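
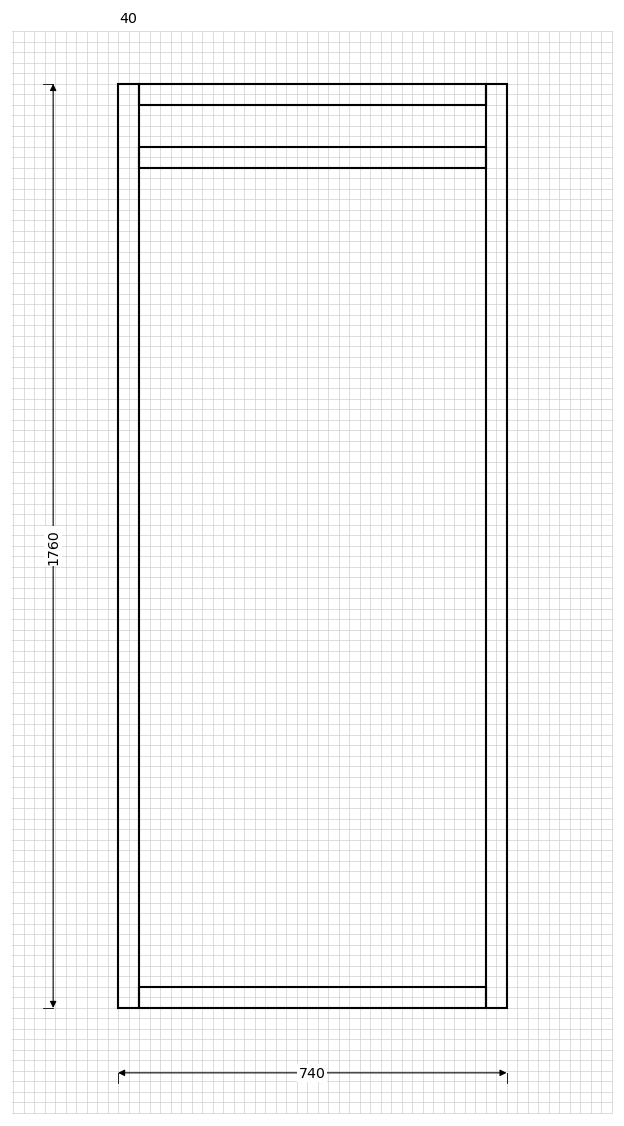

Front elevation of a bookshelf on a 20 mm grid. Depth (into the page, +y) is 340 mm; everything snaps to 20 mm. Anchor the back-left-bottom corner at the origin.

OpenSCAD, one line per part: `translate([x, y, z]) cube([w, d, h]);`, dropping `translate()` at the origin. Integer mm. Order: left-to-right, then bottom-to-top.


cube([40, 340, 1760]);
translate([40, 0, 0]) cube([660, 340, 40]);
translate([40, 0, 1600]) cube([660, 340, 40]);
translate([40, 0, 1720]) cube([660, 340, 40]);
translate([700, 0, 0]) cube([40, 340, 1760]);


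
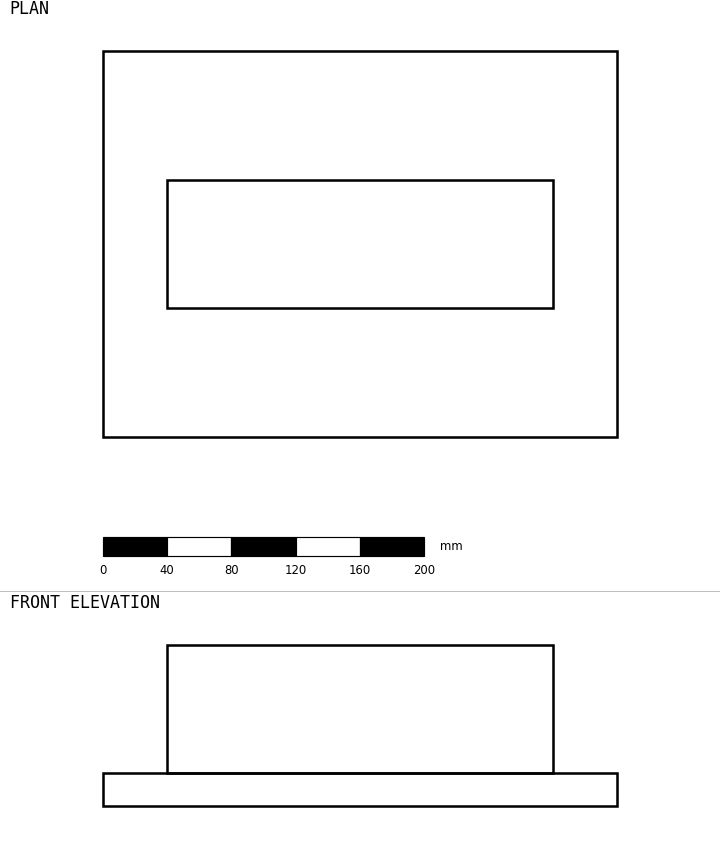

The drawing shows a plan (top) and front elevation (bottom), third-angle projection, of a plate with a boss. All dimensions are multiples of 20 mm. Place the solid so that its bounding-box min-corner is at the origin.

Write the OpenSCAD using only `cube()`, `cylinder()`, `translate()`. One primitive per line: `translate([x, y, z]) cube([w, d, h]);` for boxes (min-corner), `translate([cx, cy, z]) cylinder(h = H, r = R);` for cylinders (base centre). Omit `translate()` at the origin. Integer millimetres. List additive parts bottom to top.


cube([320, 240, 20]);
translate([40, 80, 20]) cube([240, 80, 80]);


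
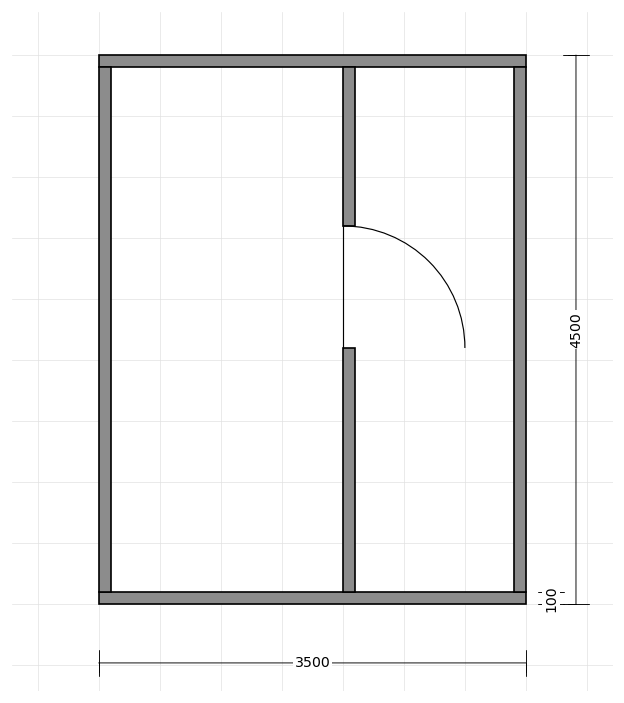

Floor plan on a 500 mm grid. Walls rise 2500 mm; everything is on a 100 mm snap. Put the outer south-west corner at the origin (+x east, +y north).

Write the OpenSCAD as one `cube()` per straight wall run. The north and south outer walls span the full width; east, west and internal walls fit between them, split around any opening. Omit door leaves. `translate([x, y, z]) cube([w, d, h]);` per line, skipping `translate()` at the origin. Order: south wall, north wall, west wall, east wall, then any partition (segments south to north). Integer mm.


cube([3500, 100, 2500]);
translate([0, 4400, 0]) cube([3500, 100, 2500]);
translate([0, 100, 0]) cube([100, 4300, 2500]);
translate([3400, 100, 0]) cube([100, 4300, 2500]);
translate([2000, 100, 0]) cube([100, 2000, 2500]);
translate([2000, 3100, 0]) cube([100, 1300, 2500]);


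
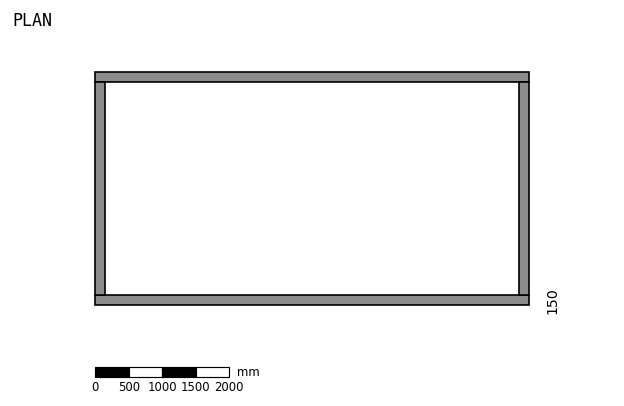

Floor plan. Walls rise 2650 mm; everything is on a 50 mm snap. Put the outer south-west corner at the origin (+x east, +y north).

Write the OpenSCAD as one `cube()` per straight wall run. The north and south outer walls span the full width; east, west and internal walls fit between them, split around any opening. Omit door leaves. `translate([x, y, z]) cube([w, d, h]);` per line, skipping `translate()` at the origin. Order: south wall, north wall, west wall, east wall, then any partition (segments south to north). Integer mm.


cube([6500, 150, 2650]);
translate([0, 3350, 0]) cube([6500, 150, 2650]);
translate([0, 150, 0]) cube([150, 3200, 2650]);
translate([6350, 150, 0]) cube([150, 3200, 2650]);


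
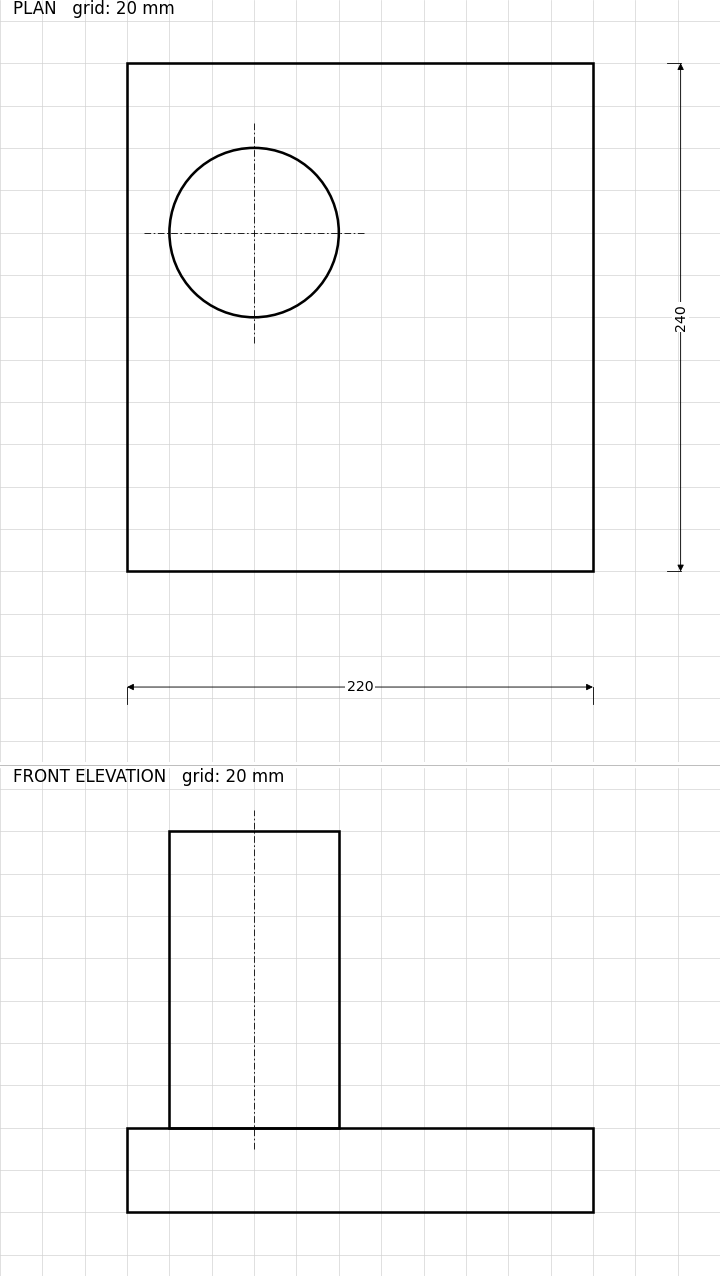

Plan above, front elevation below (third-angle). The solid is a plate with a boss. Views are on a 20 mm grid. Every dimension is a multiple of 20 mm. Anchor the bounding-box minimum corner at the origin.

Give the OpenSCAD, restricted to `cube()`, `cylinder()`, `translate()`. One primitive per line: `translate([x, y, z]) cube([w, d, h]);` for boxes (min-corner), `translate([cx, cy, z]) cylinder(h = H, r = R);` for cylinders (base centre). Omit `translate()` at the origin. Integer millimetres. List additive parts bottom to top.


cube([220, 240, 40]);
translate([60, 160, 40]) cylinder(h = 140, r = 40);


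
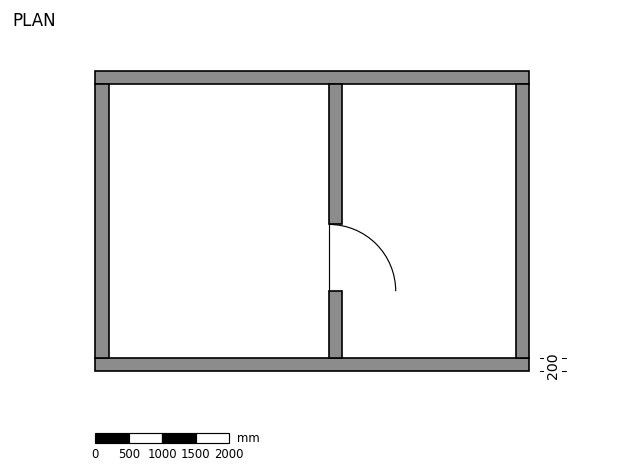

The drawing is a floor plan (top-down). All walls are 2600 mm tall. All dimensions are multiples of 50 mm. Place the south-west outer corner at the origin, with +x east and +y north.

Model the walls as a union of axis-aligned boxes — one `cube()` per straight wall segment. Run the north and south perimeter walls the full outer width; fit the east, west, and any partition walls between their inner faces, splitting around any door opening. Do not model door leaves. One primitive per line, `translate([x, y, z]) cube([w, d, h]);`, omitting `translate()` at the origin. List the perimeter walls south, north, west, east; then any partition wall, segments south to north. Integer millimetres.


cube([6500, 200, 2600]);
translate([0, 4300, 0]) cube([6500, 200, 2600]);
translate([0, 200, 0]) cube([200, 4100, 2600]);
translate([6300, 200, 0]) cube([200, 4100, 2600]);
translate([3500, 200, 0]) cube([200, 1000, 2600]);
translate([3500, 2200, 0]) cube([200, 2100, 2600]);


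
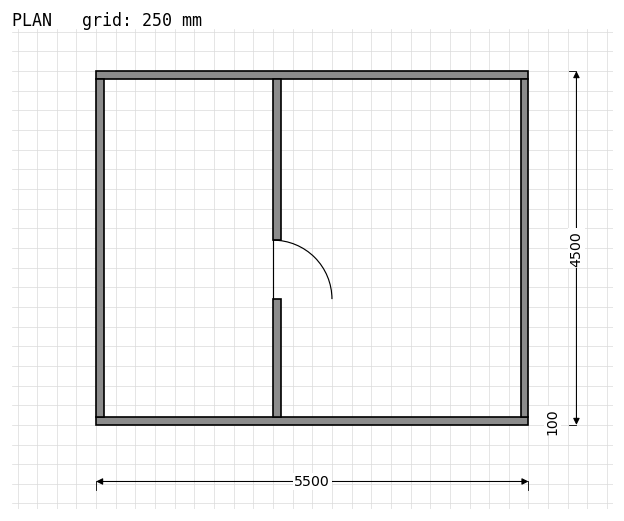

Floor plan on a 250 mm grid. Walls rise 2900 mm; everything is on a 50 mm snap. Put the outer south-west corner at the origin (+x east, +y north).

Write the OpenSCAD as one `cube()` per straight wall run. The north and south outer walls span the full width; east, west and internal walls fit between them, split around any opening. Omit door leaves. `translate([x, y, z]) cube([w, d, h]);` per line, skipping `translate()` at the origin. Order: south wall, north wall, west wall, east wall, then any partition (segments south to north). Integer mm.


cube([5500, 100, 2900]);
translate([0, 4400, 0]) cube([5500, 100, 2900]);
translate([0, 100, 0]) cube([100, 4300, 2900]);
translate([5400, 100, 0]) cube([100, 4300, 2900]);
translate([2250, 100, 0]) cube([100, 1500, 2900]);
translate([2250, 2350, 0]) cube([100, 2050, 2900]);


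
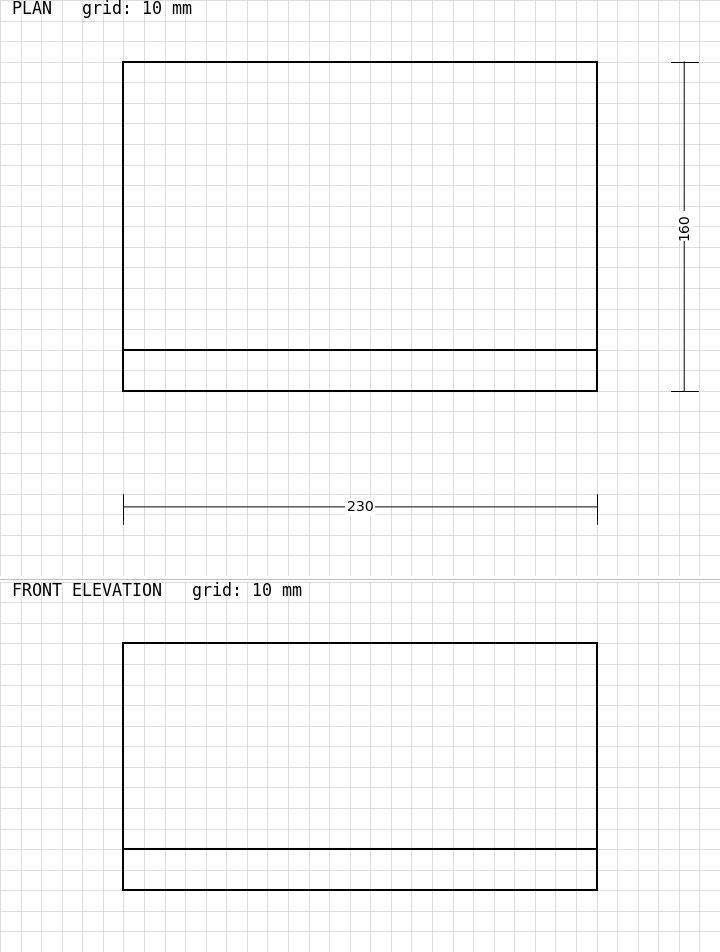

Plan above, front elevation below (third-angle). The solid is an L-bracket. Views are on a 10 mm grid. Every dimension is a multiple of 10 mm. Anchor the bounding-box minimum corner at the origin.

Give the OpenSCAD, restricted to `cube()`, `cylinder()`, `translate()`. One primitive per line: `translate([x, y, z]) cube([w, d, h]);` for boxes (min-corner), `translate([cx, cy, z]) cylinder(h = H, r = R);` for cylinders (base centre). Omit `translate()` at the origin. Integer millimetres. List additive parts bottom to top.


cube([230, 160, 20]);
translate([0, 0, 20]) cube([230, 20, 100]);


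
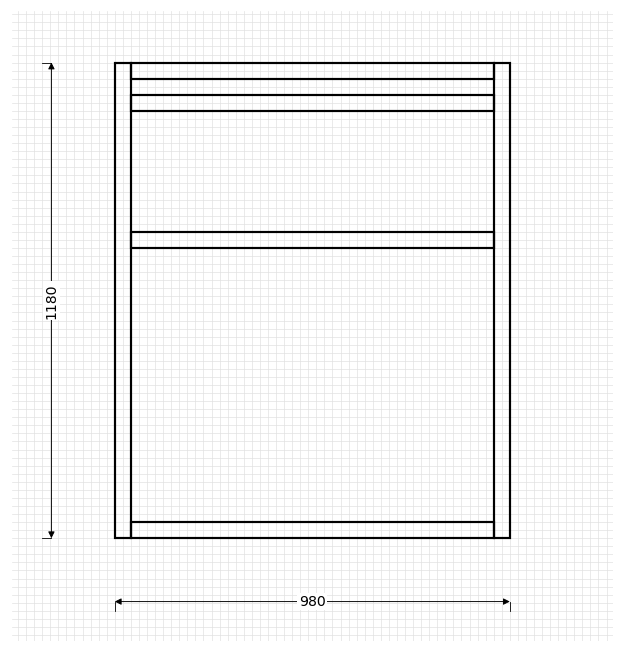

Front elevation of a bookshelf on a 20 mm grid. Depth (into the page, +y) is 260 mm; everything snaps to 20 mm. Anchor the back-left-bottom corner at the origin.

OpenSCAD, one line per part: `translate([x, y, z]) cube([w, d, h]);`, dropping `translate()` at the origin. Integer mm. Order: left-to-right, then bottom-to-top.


cube([40, 260, 1180]);
translate([40, 0, 0]) cube([900, 260, 40]);
translate([40, 0, 720]) cube([900, 260, 40]);
translate([40, 0, 1060]) cube([900, 260, 40]);
translate([40, 0, 1140]) cube([900, 260, 40]);
translate([940, 0, 0]) cube([40, 260, 1180]);


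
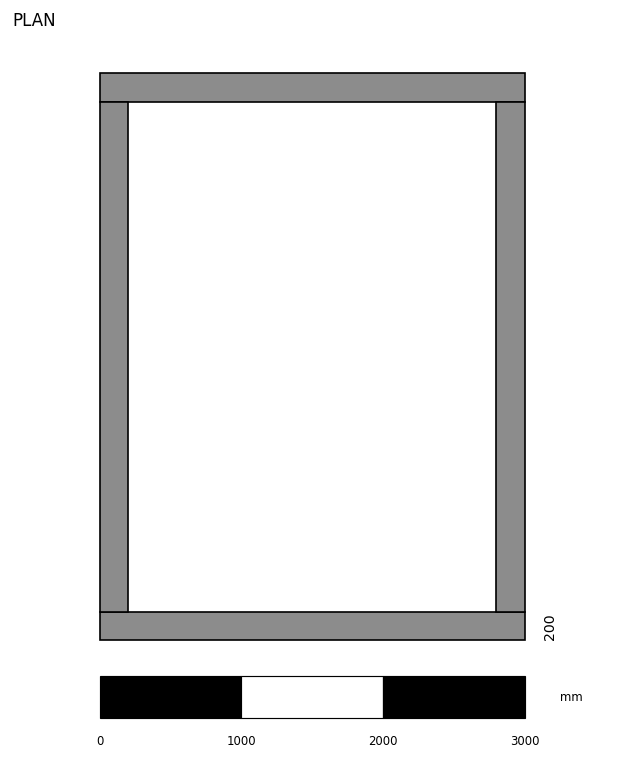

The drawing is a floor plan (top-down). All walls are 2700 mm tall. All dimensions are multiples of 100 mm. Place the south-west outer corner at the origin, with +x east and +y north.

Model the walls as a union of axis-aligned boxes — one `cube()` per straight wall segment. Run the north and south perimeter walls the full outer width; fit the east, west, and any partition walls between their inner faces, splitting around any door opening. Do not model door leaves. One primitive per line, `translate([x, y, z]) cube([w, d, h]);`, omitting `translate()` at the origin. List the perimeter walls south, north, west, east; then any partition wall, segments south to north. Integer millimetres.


cube([3000, 200, 2700]);
translate([0, 3800, 0]) cube([3000, 200, 2700]);
translate([0, 200, 0]) cube([200, 3600, 2700]);
translate([2800, 200, 0]) cube([200, 3600, 2700]);


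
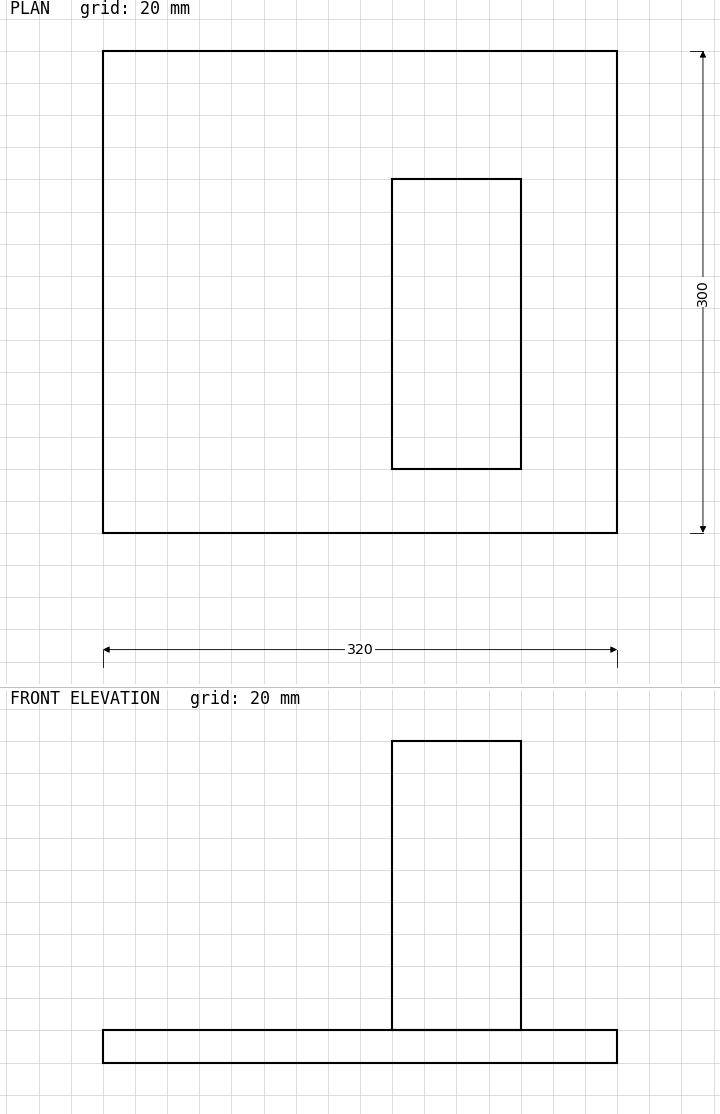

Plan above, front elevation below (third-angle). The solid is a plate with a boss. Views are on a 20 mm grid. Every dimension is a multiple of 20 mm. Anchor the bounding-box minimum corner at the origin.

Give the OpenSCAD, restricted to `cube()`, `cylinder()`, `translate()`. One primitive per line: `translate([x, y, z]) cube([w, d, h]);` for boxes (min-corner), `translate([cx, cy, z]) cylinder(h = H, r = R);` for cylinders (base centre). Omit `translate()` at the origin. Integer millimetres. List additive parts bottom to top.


cube([320, 300, 20]);
translate([180, 40, 20]) cube([80, 180, 180]);


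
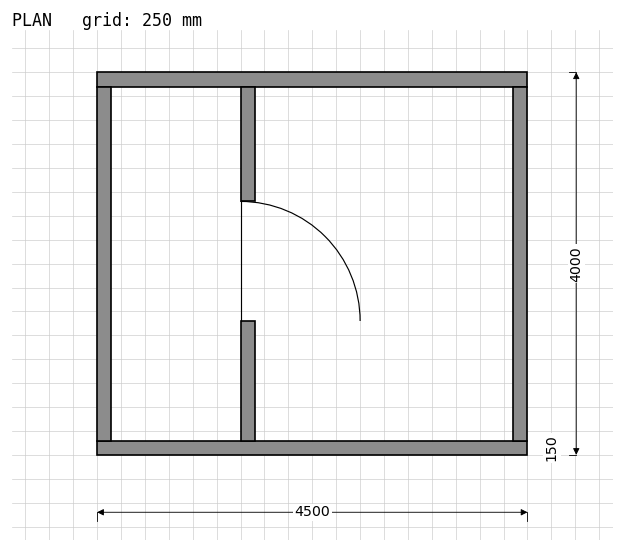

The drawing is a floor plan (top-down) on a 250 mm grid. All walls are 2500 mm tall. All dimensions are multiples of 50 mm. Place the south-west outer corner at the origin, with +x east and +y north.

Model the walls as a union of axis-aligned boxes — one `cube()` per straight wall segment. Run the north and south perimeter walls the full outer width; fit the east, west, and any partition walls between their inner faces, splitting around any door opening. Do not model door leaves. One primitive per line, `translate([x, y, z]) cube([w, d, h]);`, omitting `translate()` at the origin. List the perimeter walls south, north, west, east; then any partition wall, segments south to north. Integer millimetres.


cube([4500, 150, 2500]);
translate([0, 3850, 0]) cube([4500, 150, 2500]);
translate([0, 150, 0]) cube([150, 3700, 2500]);
translate([4350, 150, 0]) cube([150, 3700, 2500]);
translate([1500, 150, 0]) cube([150, 1250, 2500]);
translate([1500, 2650, 0]) cube([150, 1200, 2500]);


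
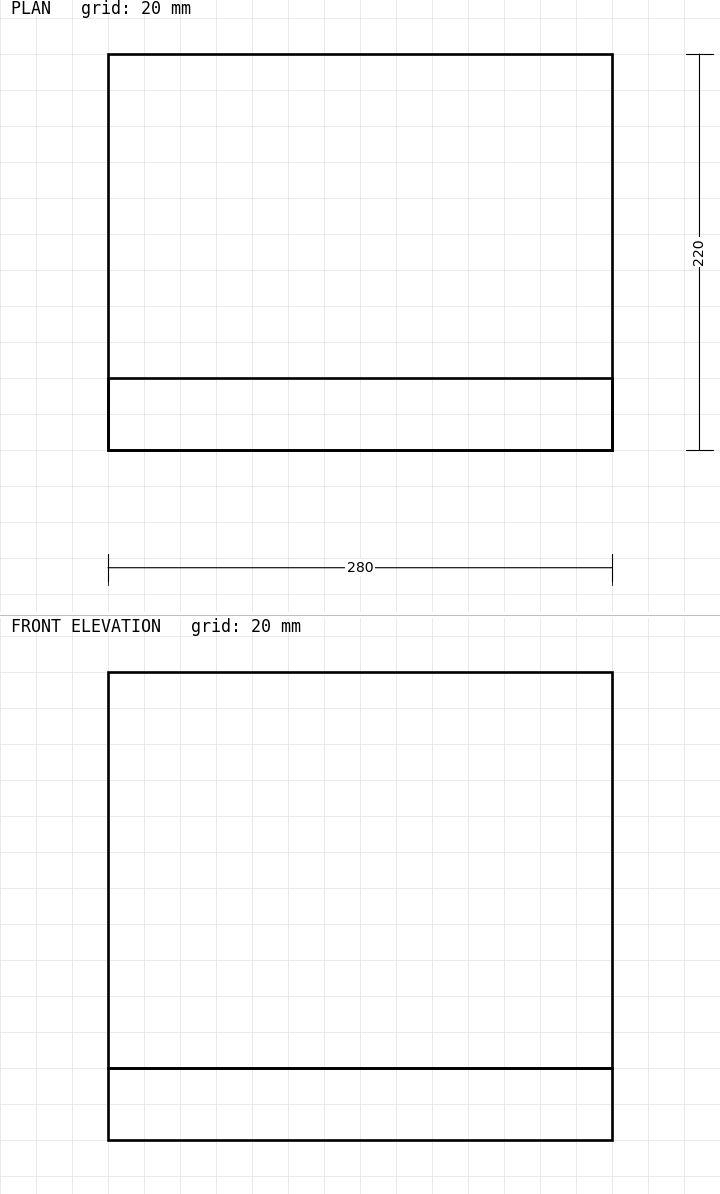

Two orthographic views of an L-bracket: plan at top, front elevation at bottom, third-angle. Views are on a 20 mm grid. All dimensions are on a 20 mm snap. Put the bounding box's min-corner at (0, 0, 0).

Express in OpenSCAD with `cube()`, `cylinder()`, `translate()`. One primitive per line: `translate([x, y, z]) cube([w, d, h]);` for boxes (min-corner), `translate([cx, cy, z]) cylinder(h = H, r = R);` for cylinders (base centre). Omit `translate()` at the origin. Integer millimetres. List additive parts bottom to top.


cube([280, 220, 40]);
translate([0, 0, 40]) cube([280, 40, 220]);


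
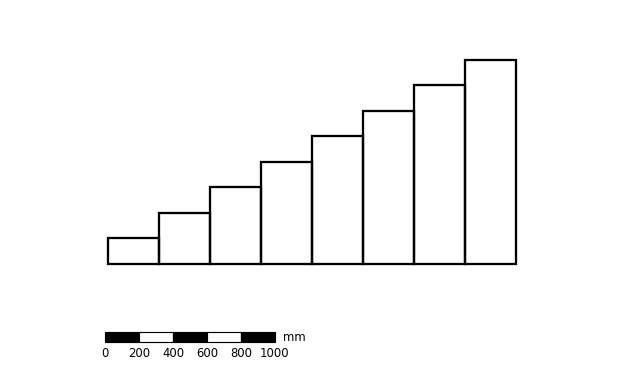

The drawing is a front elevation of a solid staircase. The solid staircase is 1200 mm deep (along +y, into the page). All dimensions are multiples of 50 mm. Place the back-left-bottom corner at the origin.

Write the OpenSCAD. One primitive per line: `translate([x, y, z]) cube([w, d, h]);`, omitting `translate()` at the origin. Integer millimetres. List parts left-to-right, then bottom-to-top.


cube([300, 1200, 150]);
translate([300, 0, 0]) cube([300, 1200, 300]);
translate([600, 0, 0]) cube([300, 1200, 450]);
translate([900, 0, 0]) cube([300, 1200, 600]);
translate([1200, 0, 0]) cube([300, 1200, 750]);
translate([1500, 0, 0]) cube([300, 1200, 900]);
translate([1800, 0, 0]) cube([300, 1200, 1050]);
translate([2100, 0, 0]) cube([300, 1200, 1200]);


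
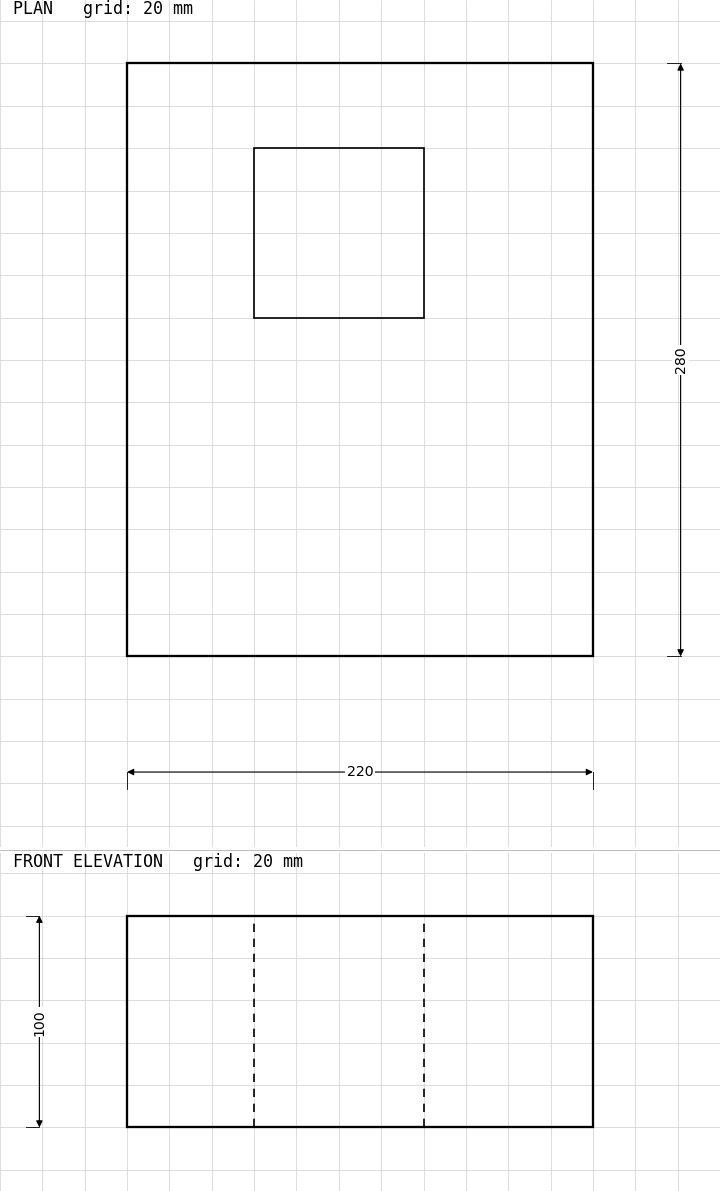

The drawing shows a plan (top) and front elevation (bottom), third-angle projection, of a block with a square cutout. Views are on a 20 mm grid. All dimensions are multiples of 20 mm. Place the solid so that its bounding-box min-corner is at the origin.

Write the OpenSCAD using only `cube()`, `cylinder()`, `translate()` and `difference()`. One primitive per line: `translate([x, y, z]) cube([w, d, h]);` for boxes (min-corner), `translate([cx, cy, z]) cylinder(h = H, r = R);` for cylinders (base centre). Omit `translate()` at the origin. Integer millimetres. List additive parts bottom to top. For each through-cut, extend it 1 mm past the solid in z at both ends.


difference() {
  cube([220, 280, 100]);
  translate([60, 160, -1]) cube([80, 80, 102]);
}


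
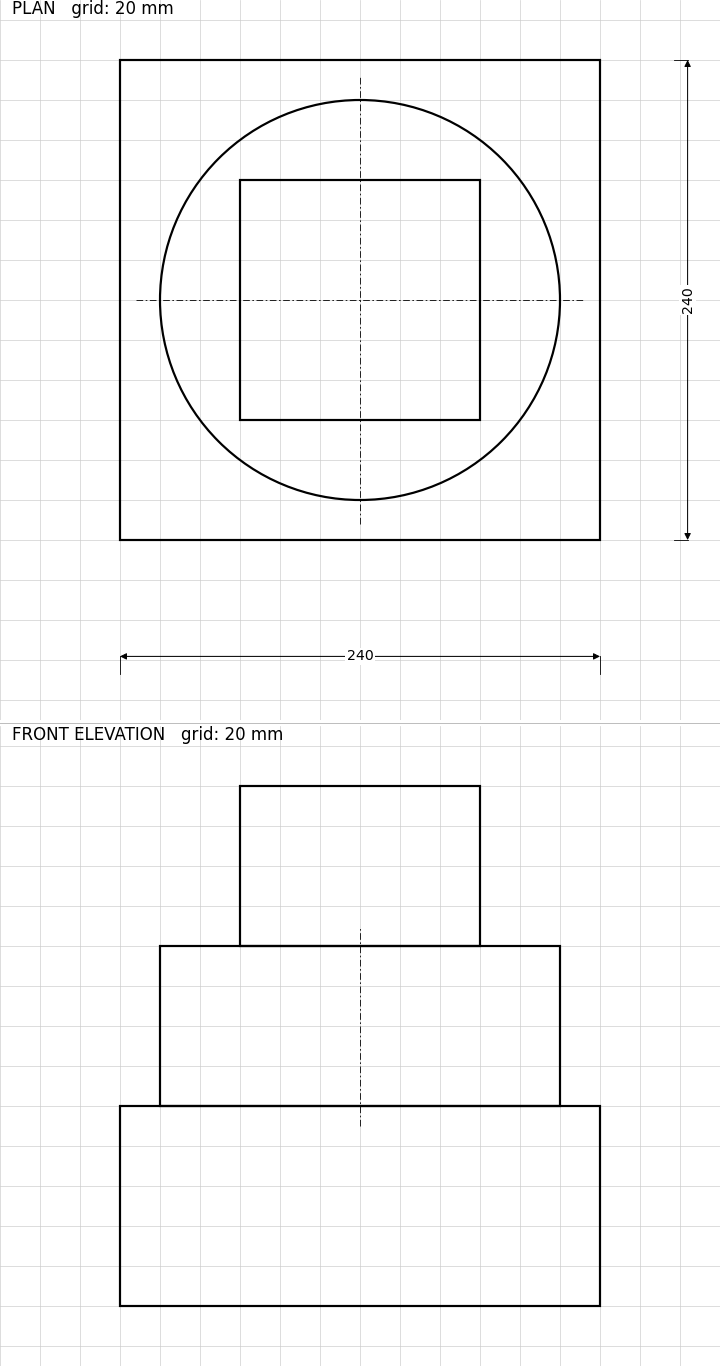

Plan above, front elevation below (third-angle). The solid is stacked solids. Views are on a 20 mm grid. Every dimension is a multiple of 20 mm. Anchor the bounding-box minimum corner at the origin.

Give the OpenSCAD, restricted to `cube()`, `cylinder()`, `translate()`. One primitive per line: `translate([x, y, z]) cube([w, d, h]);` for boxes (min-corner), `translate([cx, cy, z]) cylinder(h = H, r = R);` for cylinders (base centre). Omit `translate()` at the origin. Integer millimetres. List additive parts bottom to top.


cube([240, 240, 100]);
translate([120, 120, 100]) cylinder(h = 80, r = 100);
translate([60, 60, 180]) cube([120, 120, 80]);


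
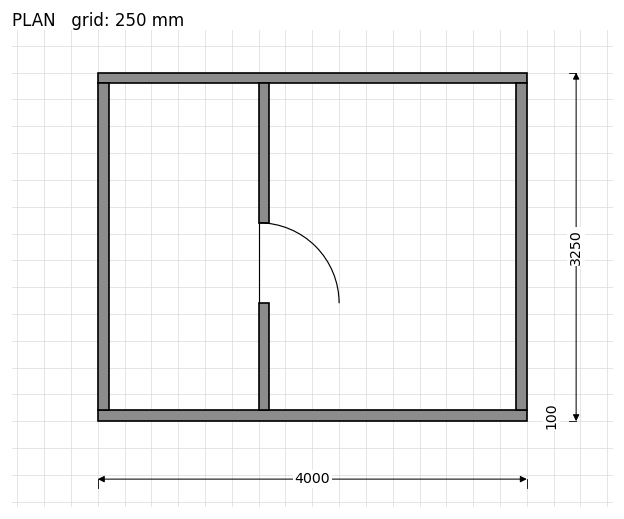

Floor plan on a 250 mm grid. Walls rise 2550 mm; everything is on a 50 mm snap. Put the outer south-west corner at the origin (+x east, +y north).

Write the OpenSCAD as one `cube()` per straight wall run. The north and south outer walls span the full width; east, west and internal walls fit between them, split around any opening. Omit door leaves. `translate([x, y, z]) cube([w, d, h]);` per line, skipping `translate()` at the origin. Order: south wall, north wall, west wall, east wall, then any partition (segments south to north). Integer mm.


cube([4000, 100, 2550]);
translate([0, 3150, 0]) cube([4000, 100, 2550]);
translate([0, 100, 0]) cube([100, 3050, 2550]);
translate([3900, 100, 0]) cube([100, 3050, 2550]);
translate([1500, 100, 0]) cube([100, 1000, 2550]);
translate([1500, 1850, 0]) cube([100, 1300, 2550]);


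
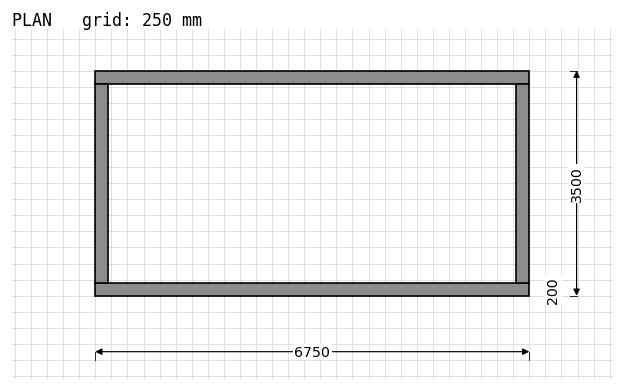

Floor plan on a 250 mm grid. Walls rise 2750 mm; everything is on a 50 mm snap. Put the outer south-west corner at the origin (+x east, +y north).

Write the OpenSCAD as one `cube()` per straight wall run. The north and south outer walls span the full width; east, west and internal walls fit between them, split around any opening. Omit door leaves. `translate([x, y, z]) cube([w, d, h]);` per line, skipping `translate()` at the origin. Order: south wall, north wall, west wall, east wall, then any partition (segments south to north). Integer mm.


cube([6750, 200, 2750]);
translate([0, 3300, 0]) cube([6750, 200, 2750]);
translate([0, 200, 0]) cube([200, 3100, 2750]);
translate([6550, 200, 0]) cube([200, 3100, 2750]);


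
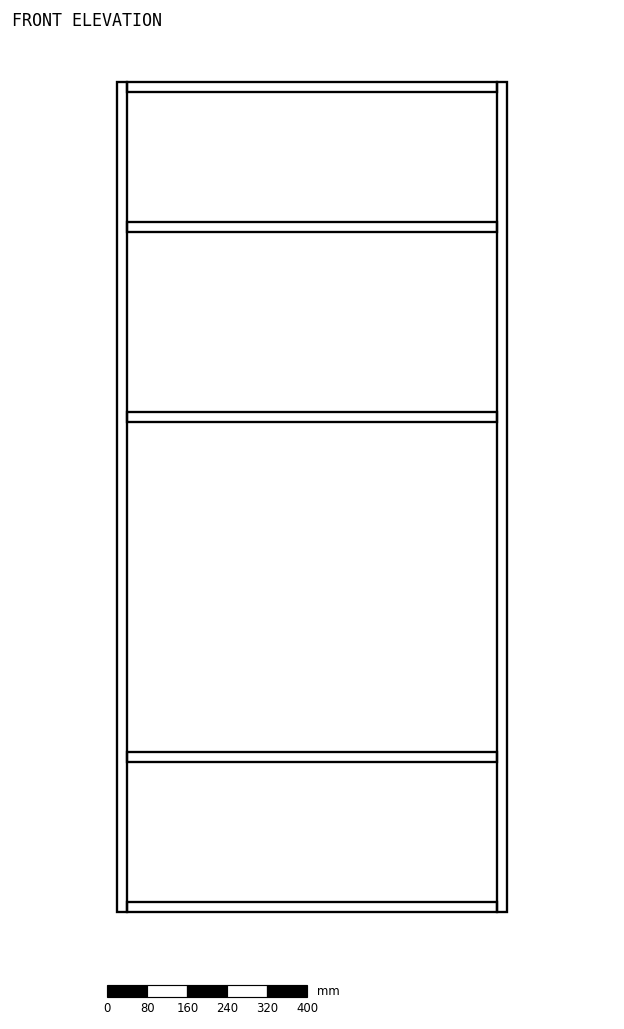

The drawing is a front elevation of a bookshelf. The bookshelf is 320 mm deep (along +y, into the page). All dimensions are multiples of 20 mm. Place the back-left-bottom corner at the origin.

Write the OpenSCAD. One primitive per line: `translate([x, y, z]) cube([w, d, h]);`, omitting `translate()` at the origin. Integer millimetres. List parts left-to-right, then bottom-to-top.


cube([20, 320, 1660]);
translate([20, 0, 0]) cube([740, 320, 20]);
translate([20, 0, 300]) cube([740, 320, 20]);
translate([20, 0, 980]) cube([740, 320, 20]);
translate([20, 0, 1360]) cube([740, 320, 20]);
translate([20, 0, 1640]) cube([740, 320, 20]);
translate([760, 0, 0]) cube([20, 320, 1660]);


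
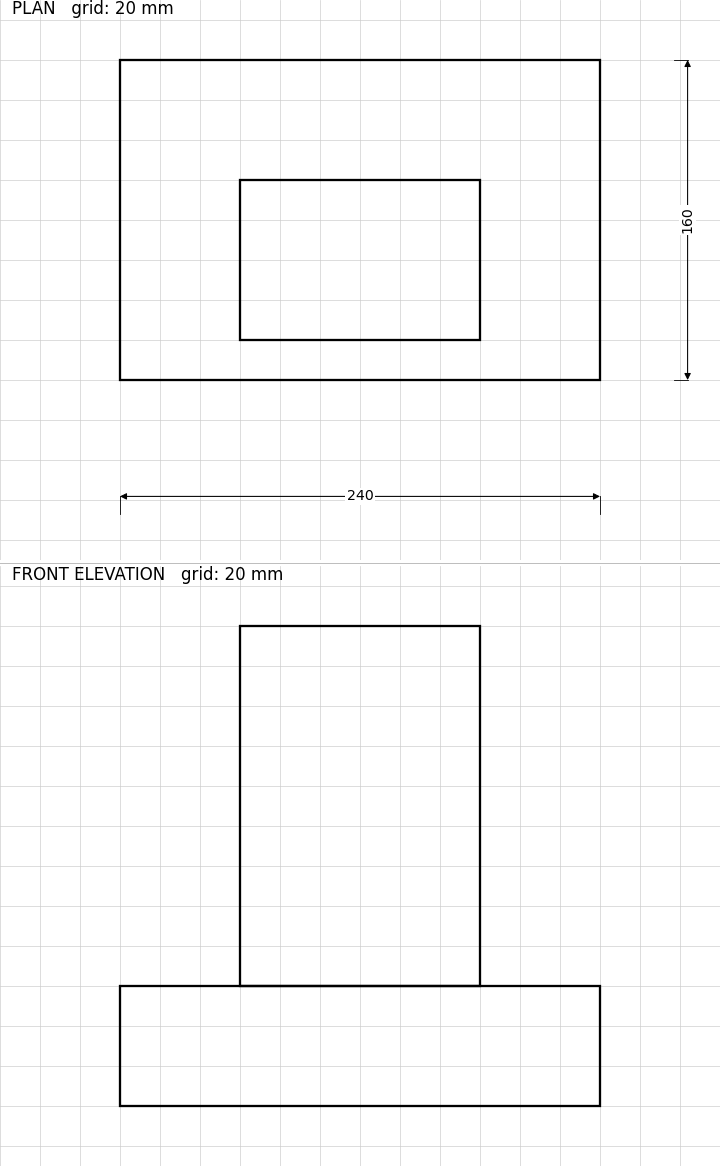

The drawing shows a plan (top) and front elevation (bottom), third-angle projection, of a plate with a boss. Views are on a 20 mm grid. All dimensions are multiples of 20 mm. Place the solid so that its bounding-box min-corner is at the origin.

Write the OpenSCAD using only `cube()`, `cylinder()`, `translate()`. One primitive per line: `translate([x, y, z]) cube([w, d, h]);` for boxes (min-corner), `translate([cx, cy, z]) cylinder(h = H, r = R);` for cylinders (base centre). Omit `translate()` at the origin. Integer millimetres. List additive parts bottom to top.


cube([240, 160, 60]);
translate([60, 20, 60]) cube([120, 80, 180]);


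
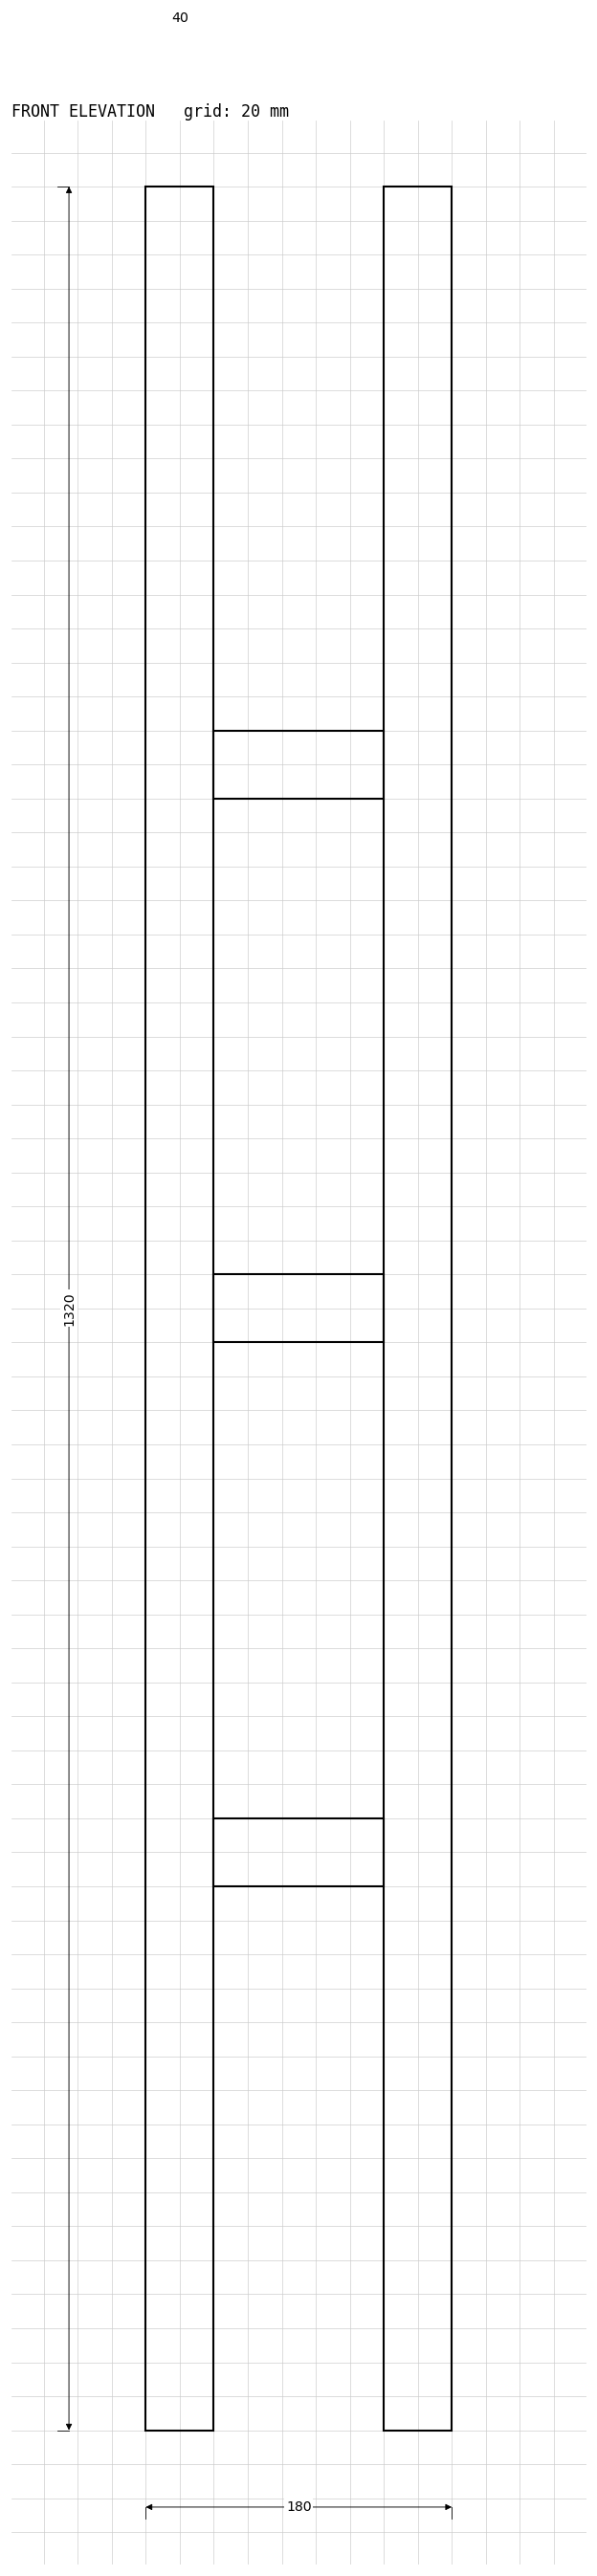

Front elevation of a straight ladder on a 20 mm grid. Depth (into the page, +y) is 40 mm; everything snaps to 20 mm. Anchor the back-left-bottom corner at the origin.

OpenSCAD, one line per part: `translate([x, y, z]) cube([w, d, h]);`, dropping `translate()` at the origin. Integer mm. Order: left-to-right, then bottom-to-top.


cube([40, 40, 1320]);
translate([40, 0, 320]) cube([100, 40, 40]);
translate([40, 0, 640]) cube([100, 40, 40]);
translate([40, 0, 960]) cube([100, 40, 40]);
translate([140, 0, 0]) cube([40, 40, 1320]);


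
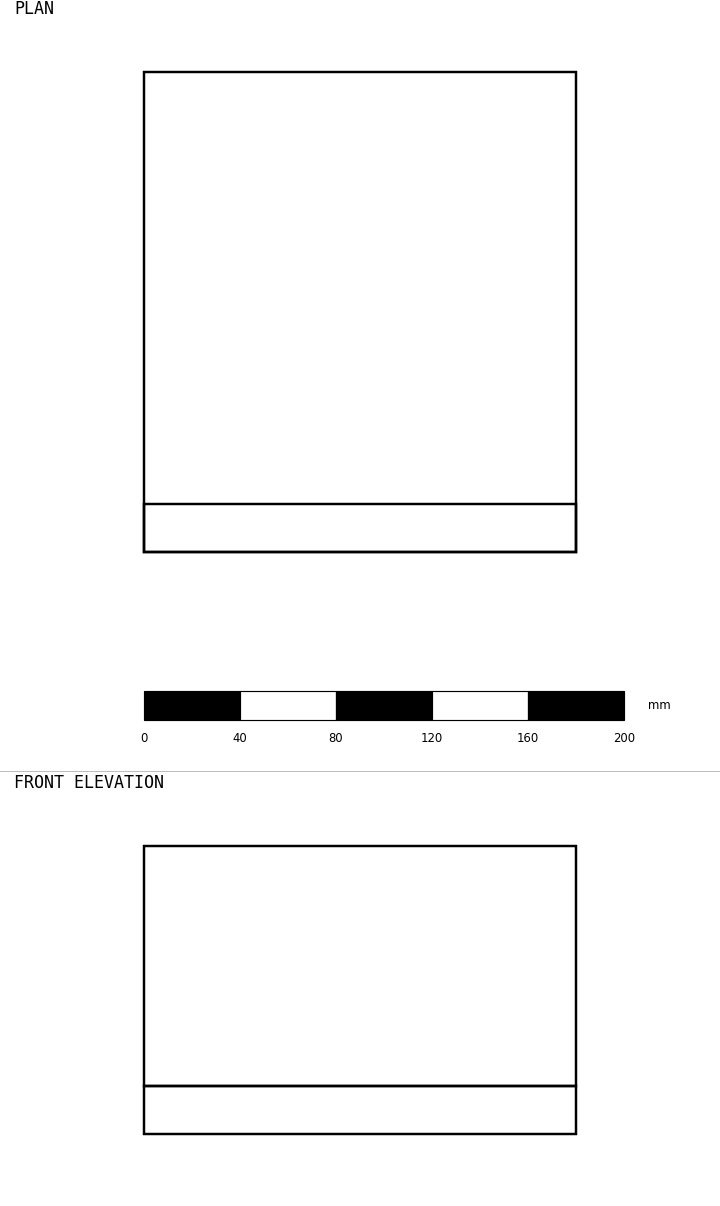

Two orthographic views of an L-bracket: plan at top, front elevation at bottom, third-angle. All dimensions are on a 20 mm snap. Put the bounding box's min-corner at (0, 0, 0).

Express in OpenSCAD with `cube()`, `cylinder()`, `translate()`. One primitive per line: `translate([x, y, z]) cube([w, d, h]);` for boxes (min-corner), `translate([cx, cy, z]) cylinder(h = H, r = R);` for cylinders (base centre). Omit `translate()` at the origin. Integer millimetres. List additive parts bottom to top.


cube([180, 200, 20]);
translate([0, 0, 20]) cube([180, 20, 100]);


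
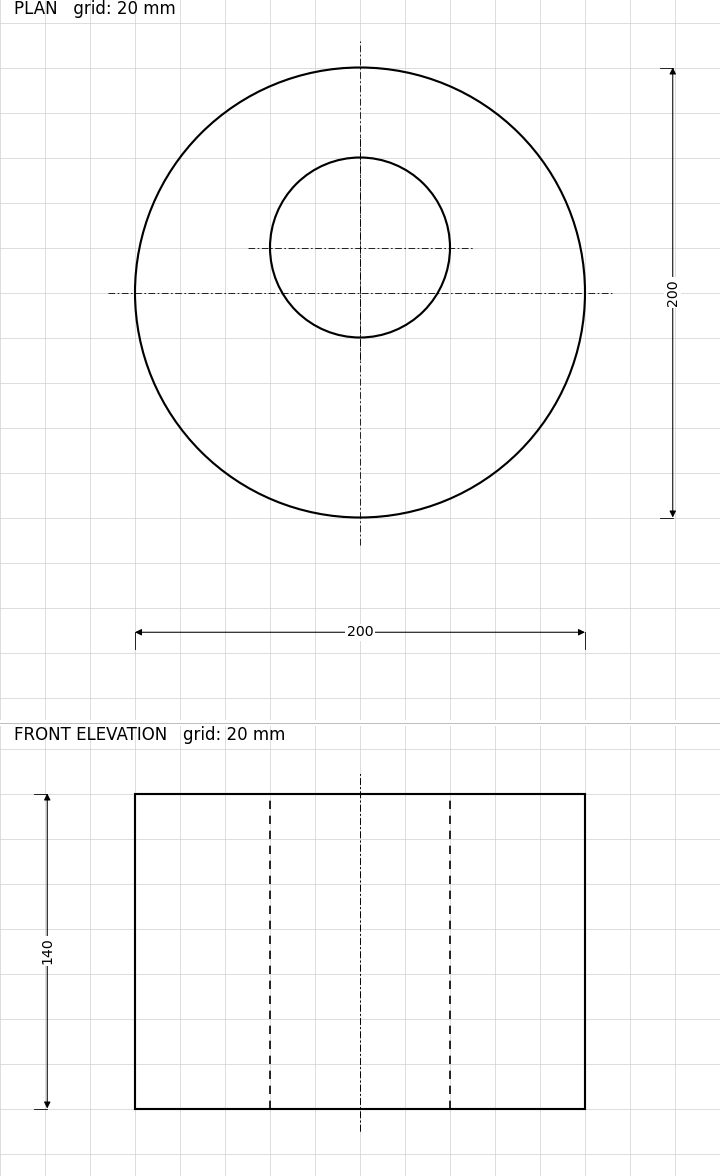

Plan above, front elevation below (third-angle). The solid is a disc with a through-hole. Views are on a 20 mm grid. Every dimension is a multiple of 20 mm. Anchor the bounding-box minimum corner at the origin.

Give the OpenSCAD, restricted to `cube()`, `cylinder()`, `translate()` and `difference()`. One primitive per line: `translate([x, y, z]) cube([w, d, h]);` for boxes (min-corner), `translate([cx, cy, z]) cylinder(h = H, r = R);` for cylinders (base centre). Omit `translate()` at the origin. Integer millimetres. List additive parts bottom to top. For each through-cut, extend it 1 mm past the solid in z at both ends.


difference() {
  translate([100, 100, 0]) cylinder(h = 140, r = 100);
  translate([100, 120, -1]) cylinder(h = 142, r = 40);
}


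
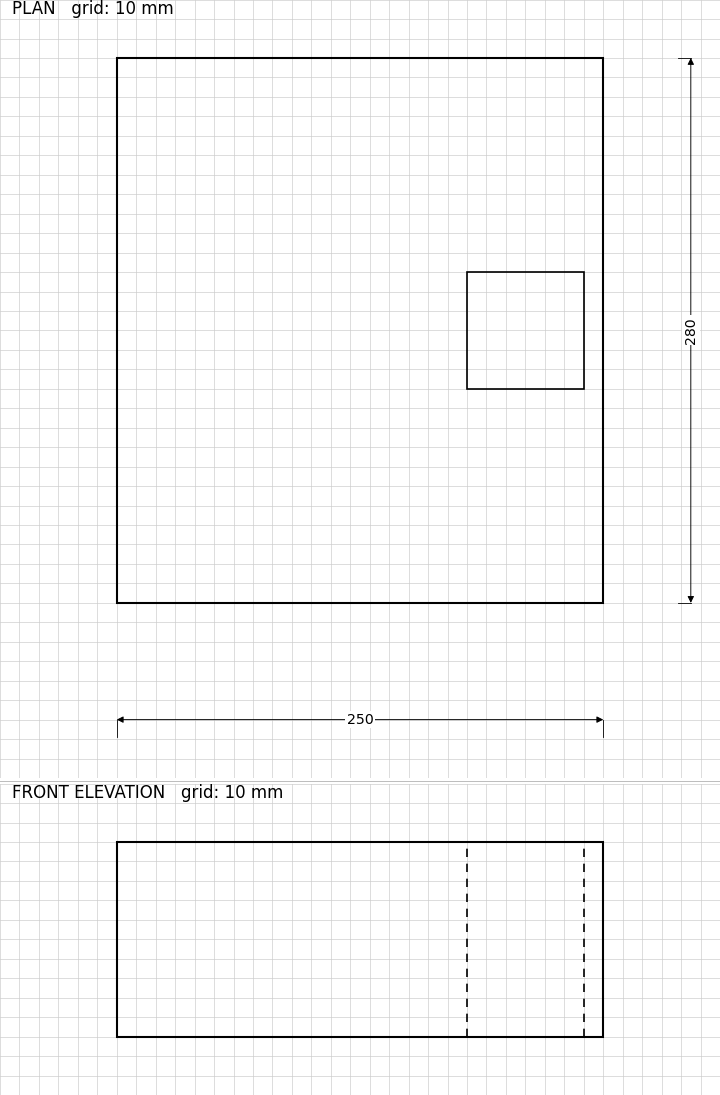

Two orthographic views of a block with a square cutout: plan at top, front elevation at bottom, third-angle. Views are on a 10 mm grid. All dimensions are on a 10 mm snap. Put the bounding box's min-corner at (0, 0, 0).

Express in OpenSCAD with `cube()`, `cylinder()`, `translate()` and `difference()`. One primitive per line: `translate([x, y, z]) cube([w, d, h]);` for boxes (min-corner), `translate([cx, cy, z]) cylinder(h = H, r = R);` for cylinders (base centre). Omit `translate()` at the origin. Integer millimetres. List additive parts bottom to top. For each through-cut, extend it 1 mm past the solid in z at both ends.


difference() {
  cube([250, 280, 100]);
  translate([180, 110, -1]) cube([60, 60, 102]);
}


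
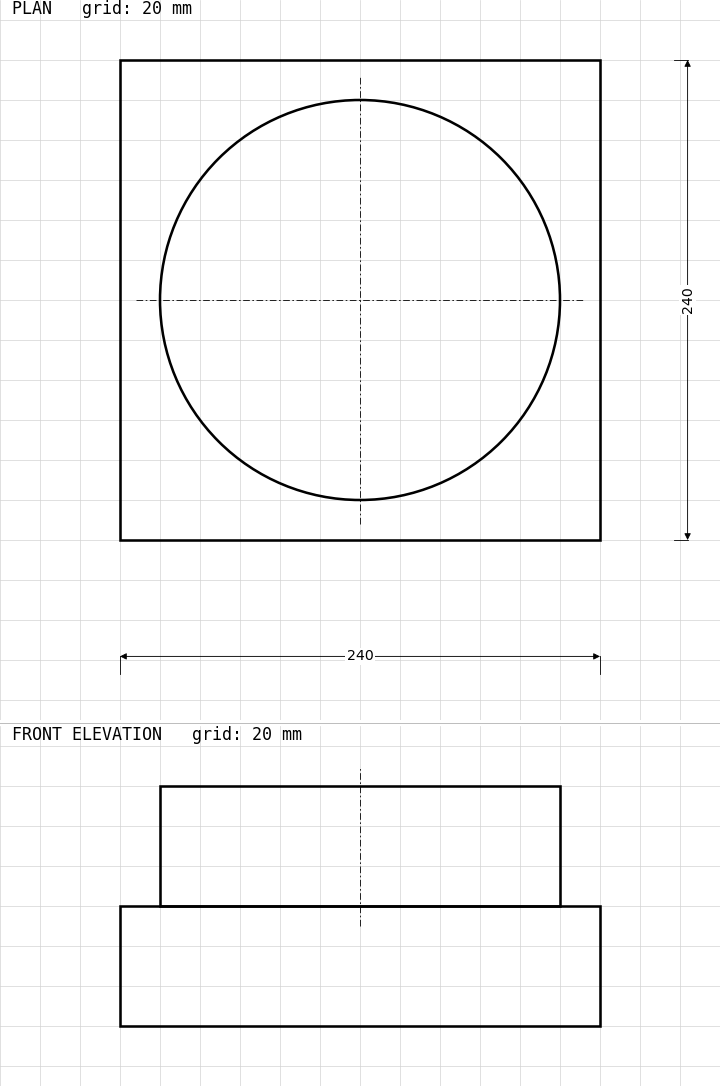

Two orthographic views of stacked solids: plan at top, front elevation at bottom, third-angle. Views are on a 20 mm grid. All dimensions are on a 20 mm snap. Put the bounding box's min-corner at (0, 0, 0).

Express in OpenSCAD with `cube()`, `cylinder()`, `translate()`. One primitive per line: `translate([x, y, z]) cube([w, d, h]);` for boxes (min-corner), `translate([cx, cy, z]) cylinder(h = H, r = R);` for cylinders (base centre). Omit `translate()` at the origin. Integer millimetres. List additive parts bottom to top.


cube([240, 240, 60]);
translate([120, 120, 60]) cylinder(h = 60, r = 100);


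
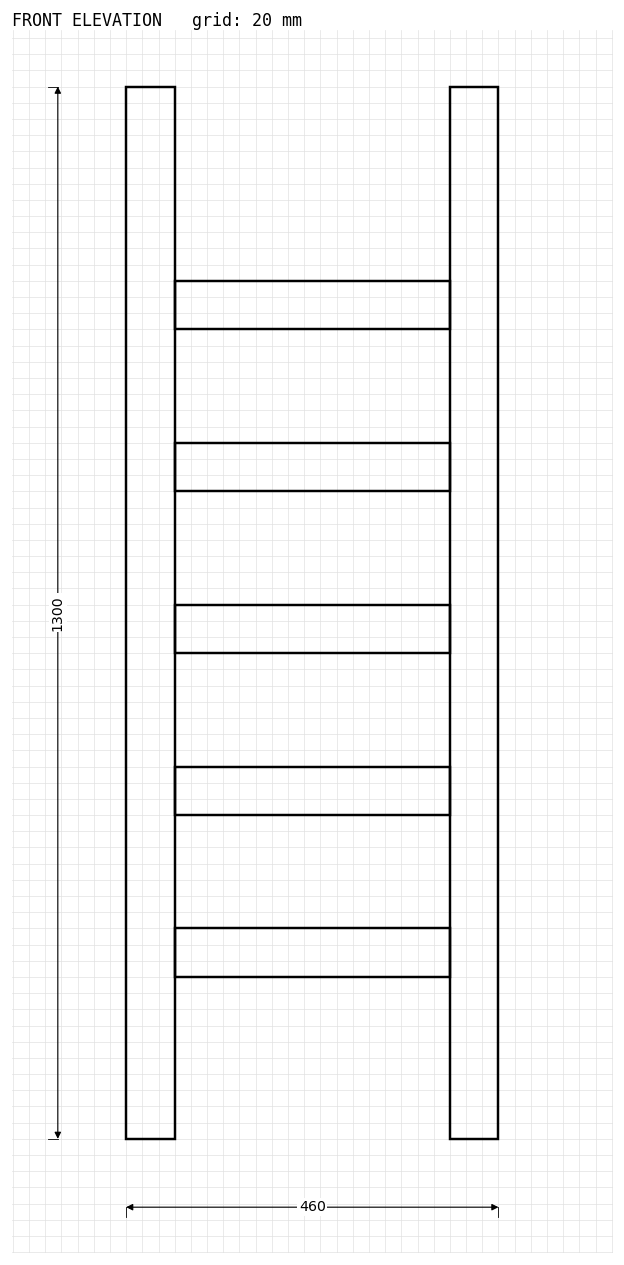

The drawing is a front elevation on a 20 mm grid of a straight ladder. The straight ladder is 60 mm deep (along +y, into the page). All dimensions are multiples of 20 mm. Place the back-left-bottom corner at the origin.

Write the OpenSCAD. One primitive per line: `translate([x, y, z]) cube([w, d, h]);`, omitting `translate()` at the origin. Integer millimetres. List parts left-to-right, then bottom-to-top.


cube([60, 60, 1300]);
translate([60, 0, 200]) cube([340, 60, 60]);
translate([60, 0, 400]) cube([340, 60, 60]);
translate([60, 0, 600]) cube([340, 60, 60]);
translate([60, 0, 800]) cube([340, 60, 60]);
translate([60, 0, 1000]) cube([340, 60, 60]);
translate([400, 0, 0]) cube([60, 60, 1300]);


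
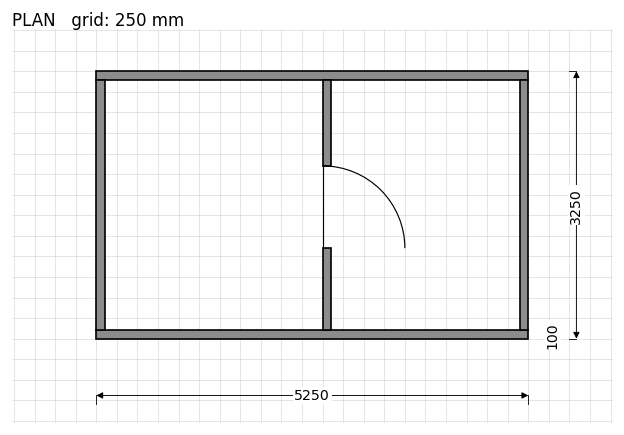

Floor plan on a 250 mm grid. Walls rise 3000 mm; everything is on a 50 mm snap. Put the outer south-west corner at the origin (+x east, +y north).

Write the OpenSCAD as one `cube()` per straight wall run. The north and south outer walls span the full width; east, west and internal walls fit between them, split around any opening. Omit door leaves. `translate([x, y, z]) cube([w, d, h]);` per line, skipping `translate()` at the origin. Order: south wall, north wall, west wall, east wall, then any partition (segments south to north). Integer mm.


cube([5250, 100, 3000]);
translate([0, 3150, 0]) cube([5250, 100, 3000]);
translate([0, 100, 0]) cube([100, 3050, 3000]);
translate([5150, 100, 0]) cube([100, 3050, 3000]);
translate([2750, 100, 0]) cube([100, 1000, 3000]);
translate([2750, 2100, 0]) cube([100, 1050, 3000]);


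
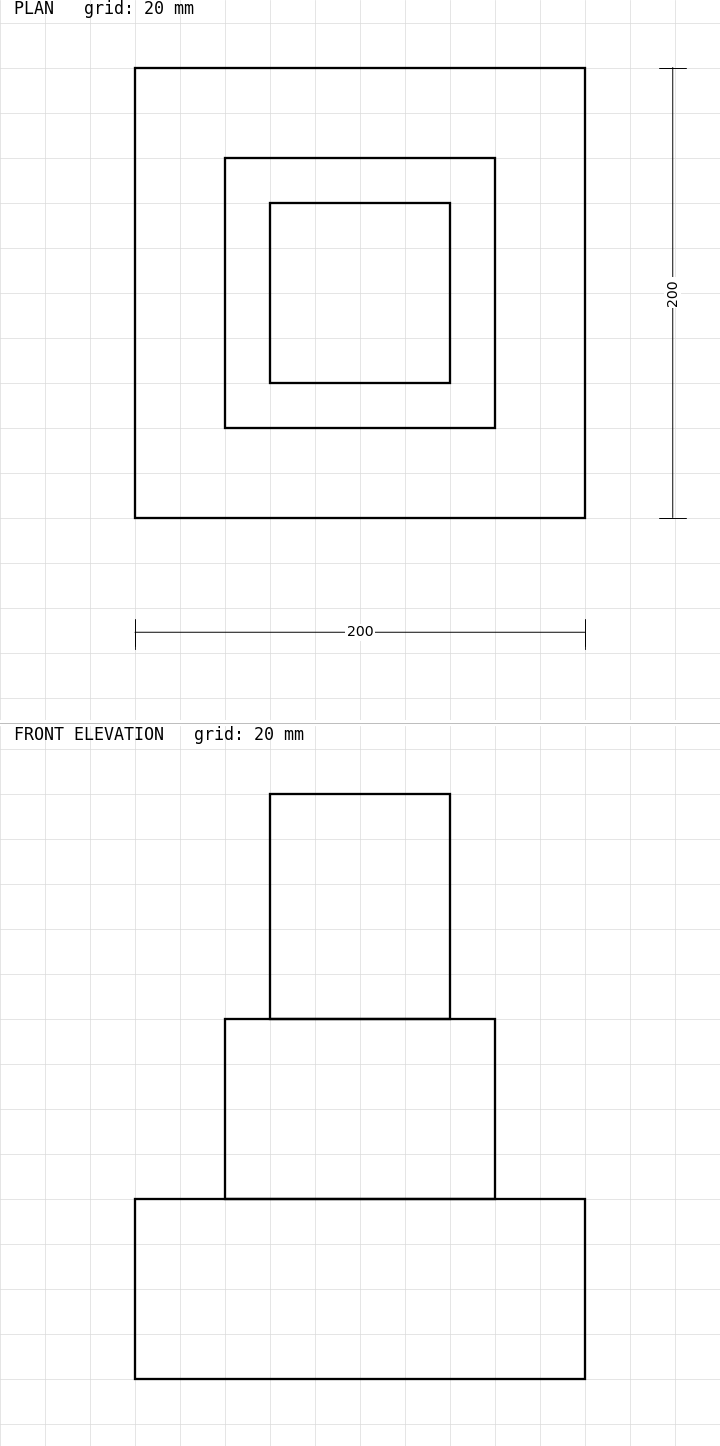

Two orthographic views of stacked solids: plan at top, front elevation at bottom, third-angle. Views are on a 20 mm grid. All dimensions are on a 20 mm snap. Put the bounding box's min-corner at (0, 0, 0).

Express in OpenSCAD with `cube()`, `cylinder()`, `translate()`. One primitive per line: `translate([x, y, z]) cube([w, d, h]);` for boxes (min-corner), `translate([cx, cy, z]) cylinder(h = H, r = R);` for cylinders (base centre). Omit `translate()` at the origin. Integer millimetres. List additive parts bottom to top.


cube([200, 200, 80]);
translate([40, 40, 80]) cube([120, 120, 80]);
translate([60, 60, 160]) cube([80, 80, 100]);


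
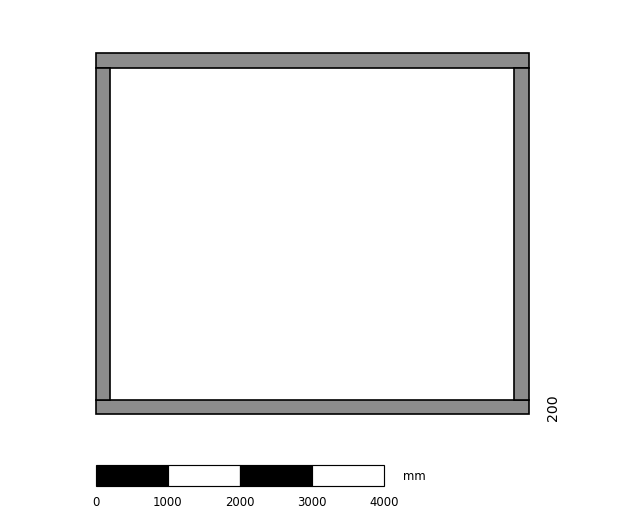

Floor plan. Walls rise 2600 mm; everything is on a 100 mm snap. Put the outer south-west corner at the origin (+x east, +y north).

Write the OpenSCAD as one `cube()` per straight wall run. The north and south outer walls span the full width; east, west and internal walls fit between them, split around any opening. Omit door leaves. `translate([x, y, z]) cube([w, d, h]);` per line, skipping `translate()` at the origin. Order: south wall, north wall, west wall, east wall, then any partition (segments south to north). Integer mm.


cube([6000, 200, 2600]);
translate([0, 4800, 0]) cube([6000, 200, 2600]);
translate([0, 200, 0]) cube([200, 4600, 2600]);
translate([5800, 200, 0]) cube([200, 4600, 2600]);


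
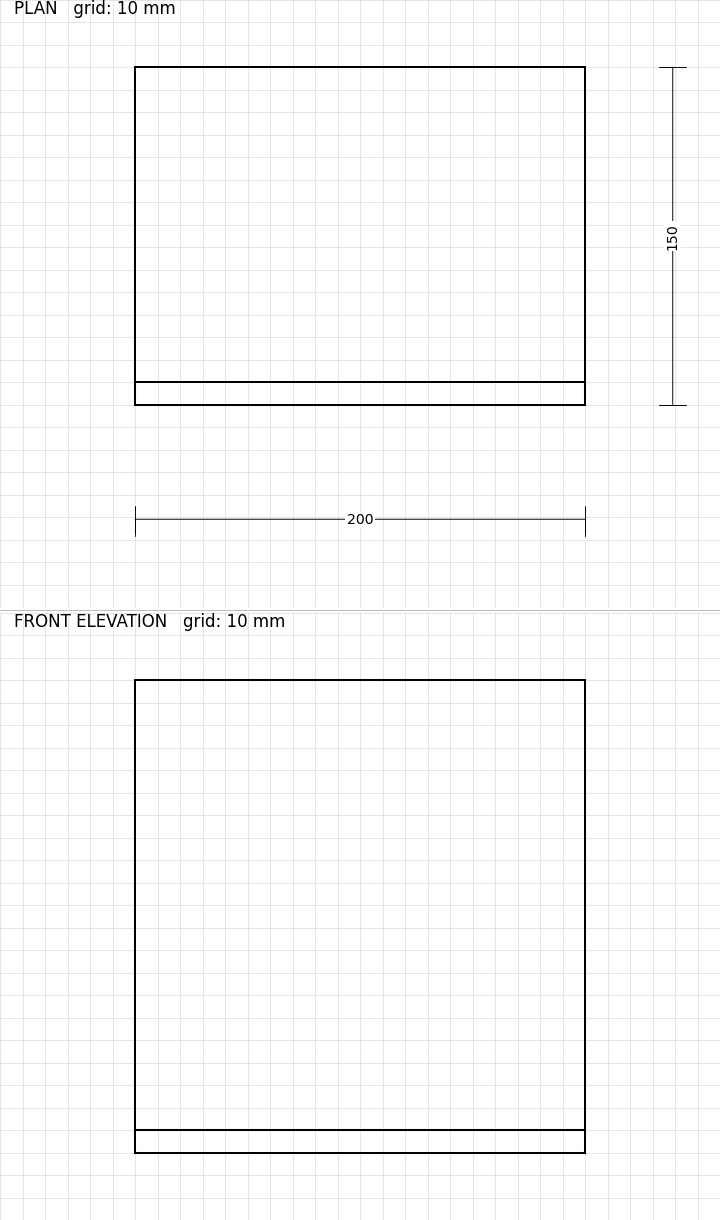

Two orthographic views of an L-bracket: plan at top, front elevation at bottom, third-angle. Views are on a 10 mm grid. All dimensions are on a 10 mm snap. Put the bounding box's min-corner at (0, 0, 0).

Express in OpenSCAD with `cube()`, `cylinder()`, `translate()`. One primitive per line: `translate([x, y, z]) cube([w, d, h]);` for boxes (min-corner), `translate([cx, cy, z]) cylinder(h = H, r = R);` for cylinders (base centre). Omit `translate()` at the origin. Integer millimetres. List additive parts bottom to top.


cube([200, 150, 10]);
translate([0, 0, 10]) cube([200, 10, 200]);


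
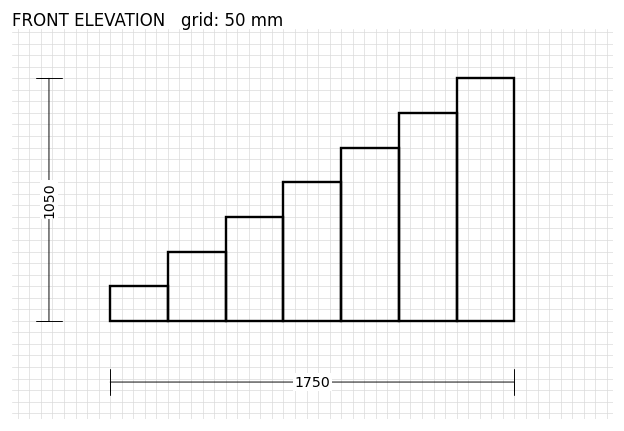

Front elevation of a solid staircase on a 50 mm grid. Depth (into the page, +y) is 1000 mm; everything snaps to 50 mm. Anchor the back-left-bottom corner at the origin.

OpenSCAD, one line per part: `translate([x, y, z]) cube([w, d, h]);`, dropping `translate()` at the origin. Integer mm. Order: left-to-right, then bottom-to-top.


cube([250, 1000, 150]);
translate([250, 0, 0]) cube([250, 1000, 300]);
translate([500, 0, 0]) cube([250, 1000, 450]);
translate([750, 0, 0]) cube([250, 1000, 600]);
translate([1000, 0, 0]) cube([250, 1000, 750]);
translate([1250, 0, 0]) cube([250, 1000, 900]);
translate([1500, 0, 0]) cube([250, 1000, 1050]);


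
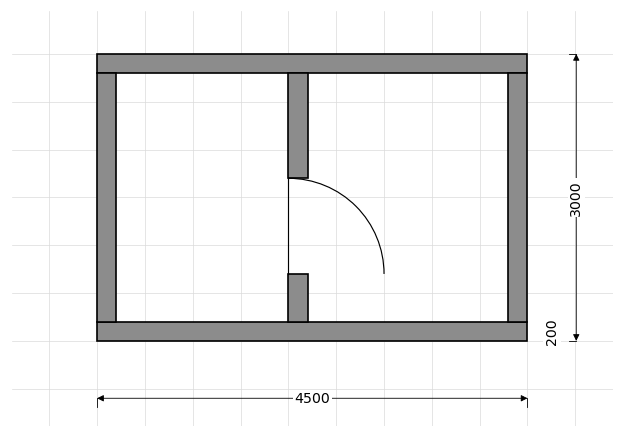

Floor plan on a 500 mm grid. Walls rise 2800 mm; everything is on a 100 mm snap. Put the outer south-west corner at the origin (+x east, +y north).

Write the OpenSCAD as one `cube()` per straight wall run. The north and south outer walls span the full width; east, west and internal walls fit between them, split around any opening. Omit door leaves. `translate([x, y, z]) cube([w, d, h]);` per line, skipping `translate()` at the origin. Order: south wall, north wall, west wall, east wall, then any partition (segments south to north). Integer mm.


cube([4500, 200, 2800]);
translate([0, 2800, 0]) cube([4500, 200, 2800]);
translate([0, 200, 0]) cube([200, 2600, 2800]);
translate([4300, 200, 0]) cube([200, 2600, 2800]);
translate([2000, 200, 0]) cube([200, 500, 2800]);
translate([2000, 1700, 0]) cube([200, 1100, 2800]);


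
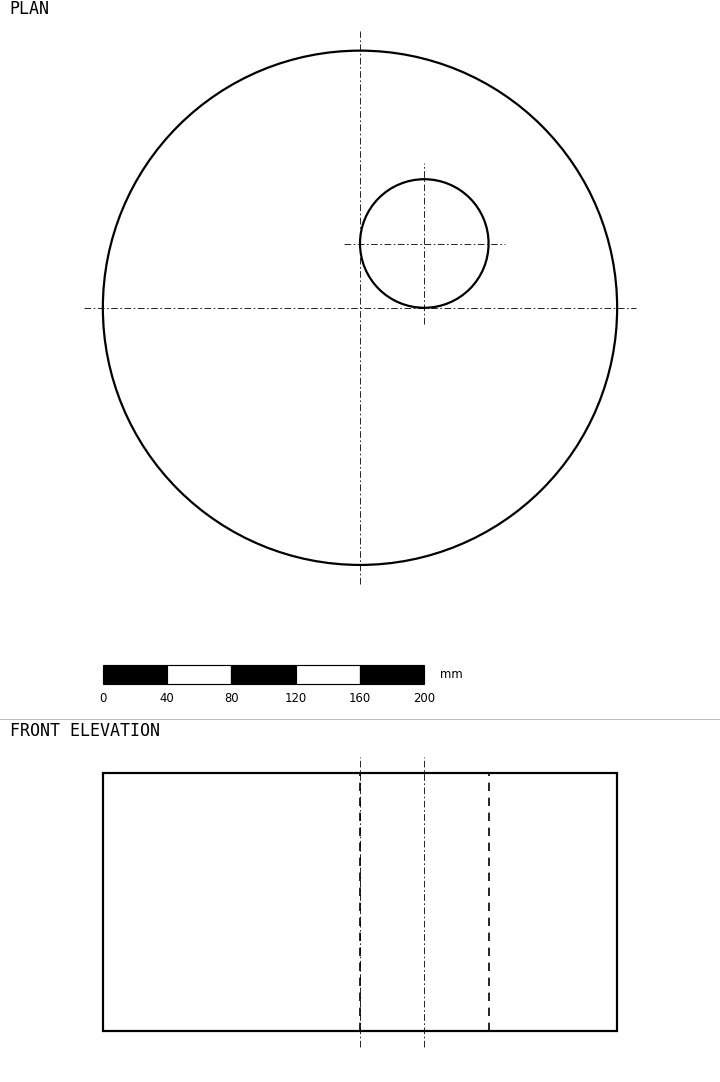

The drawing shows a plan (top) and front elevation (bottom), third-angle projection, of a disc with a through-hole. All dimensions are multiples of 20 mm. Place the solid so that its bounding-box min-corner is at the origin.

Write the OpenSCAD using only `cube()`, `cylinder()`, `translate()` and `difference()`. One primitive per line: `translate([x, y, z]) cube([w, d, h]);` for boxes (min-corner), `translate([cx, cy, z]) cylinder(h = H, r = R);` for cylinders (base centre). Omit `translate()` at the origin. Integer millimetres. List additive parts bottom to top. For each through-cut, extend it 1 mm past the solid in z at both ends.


difference() {
  translate([160, 160, 0]) cylinder(h = 160, r = 160);
  translate([200, 200, -1]) cylinder(h = 162, r = 40);
}


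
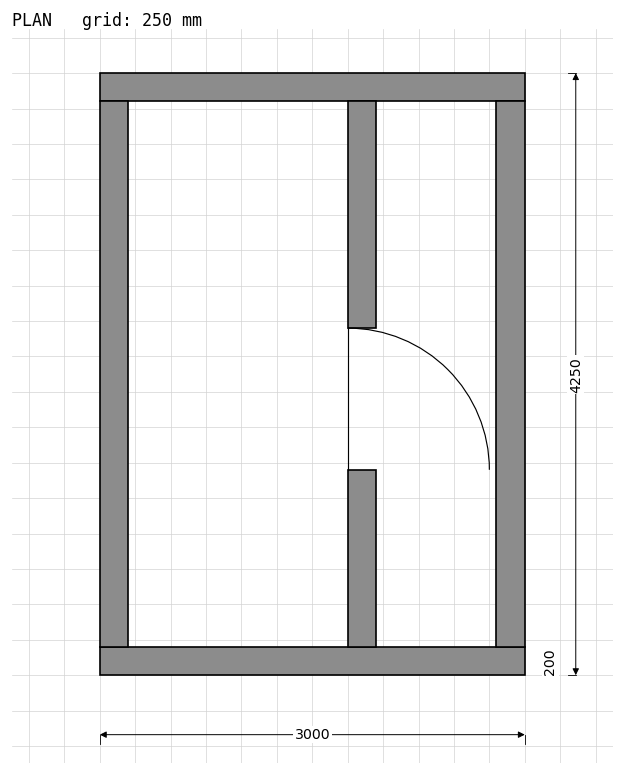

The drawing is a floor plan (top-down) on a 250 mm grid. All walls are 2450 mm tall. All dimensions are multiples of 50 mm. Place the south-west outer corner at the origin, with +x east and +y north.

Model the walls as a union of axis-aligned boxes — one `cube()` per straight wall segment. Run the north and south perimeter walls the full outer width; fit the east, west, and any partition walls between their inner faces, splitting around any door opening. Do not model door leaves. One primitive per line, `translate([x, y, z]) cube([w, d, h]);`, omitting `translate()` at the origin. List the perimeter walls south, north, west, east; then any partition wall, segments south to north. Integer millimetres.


cube([3000, 200, 2450]);
translate([0, 4050, 0]) cube([3000, 200, 2450]);
translate([0, 200, 0]) cube([200, 3850, 2450]);
translate([2800, 200, 0]) cube([200, 3850, 2450]);
translate([1750, 200, 0]) cube([200, 1250, 2450]);
translate([1750, 2450, 0]) cube([200, 1600, 2450]);


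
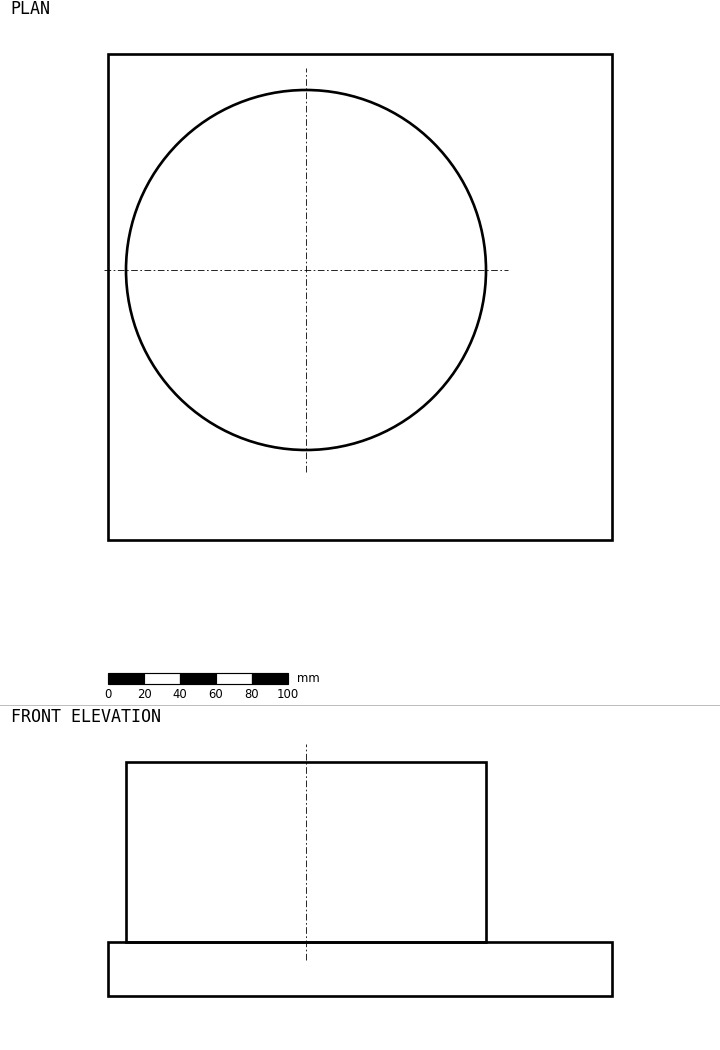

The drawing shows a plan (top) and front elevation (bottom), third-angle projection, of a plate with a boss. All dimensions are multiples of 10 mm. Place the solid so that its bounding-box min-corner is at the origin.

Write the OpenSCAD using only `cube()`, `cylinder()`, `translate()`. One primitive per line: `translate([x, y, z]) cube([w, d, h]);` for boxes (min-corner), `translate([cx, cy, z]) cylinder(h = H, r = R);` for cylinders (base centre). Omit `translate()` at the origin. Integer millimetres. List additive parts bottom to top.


cube([280, 270, 30]);
translate([110, 150, 30]) cylinder(h = 100, r = 100);
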